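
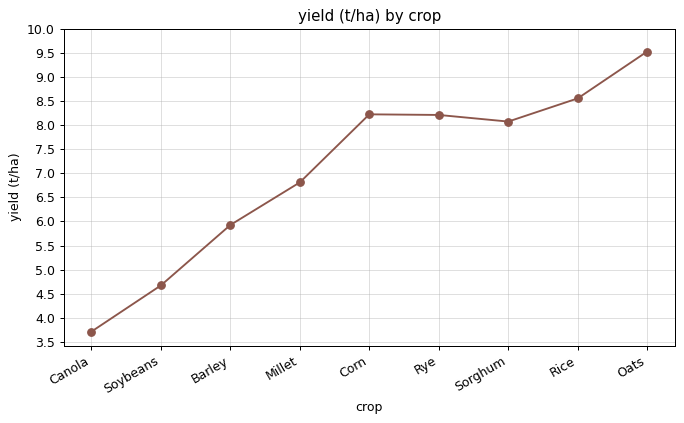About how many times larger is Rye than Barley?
Rye ≈ 8.0, Barley ≈ 6.0; 8.0/6.0 ≈ 1.33.

≈ 1.33×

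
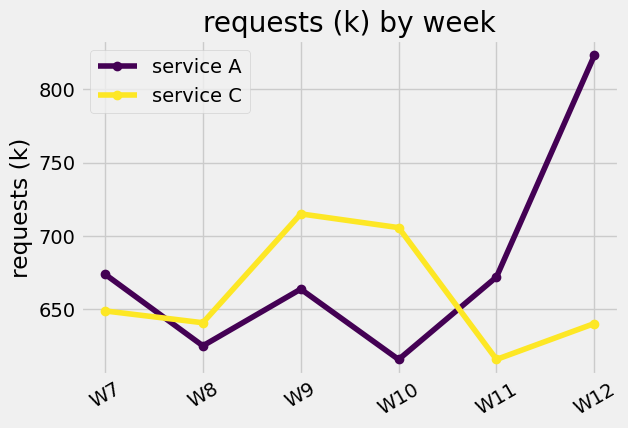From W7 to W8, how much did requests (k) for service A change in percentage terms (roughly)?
W7 ≈ 680, W8 ≈ 620; (620 − 680) / 680 ≈ -8.8%.

≈ -8.8%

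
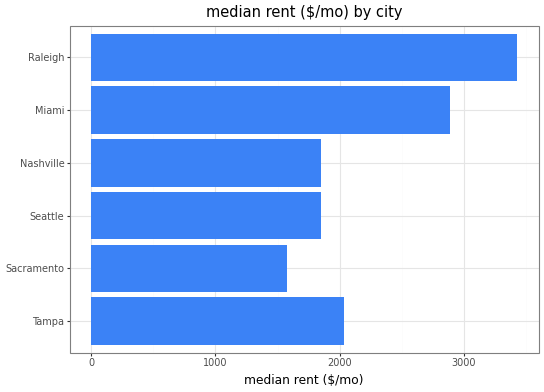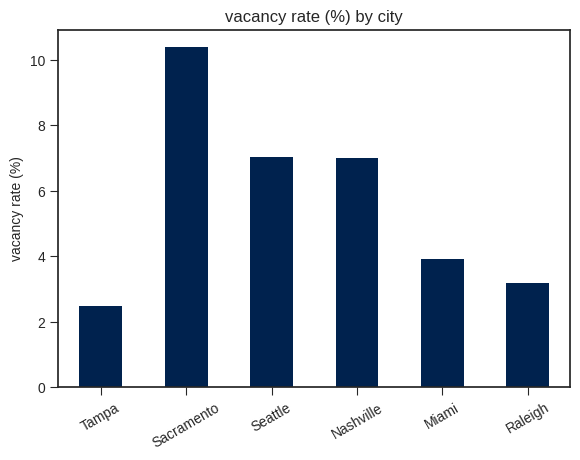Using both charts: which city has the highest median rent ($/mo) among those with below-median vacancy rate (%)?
Chart 2 median vacancy rate (%) ≈ 5; below-median cities: Tampa, Miami, Raleigh. Among those, Raleigh has the highest median rent ($/mo) (≈ 3500).

Raleigh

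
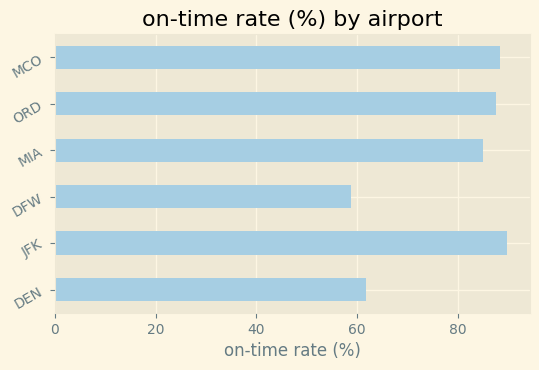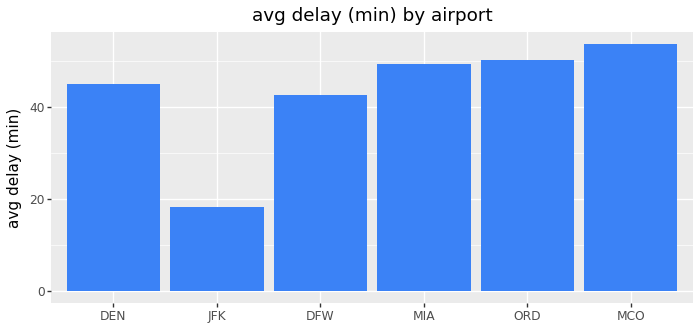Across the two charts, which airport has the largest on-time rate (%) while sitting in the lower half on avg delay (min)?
Chart 2 median avg delay (min) ≈ 45; below-median airports: DEN, JFK, DFW. Among those, JFK has the highest on-time rate (%) (≈ 90).

JFK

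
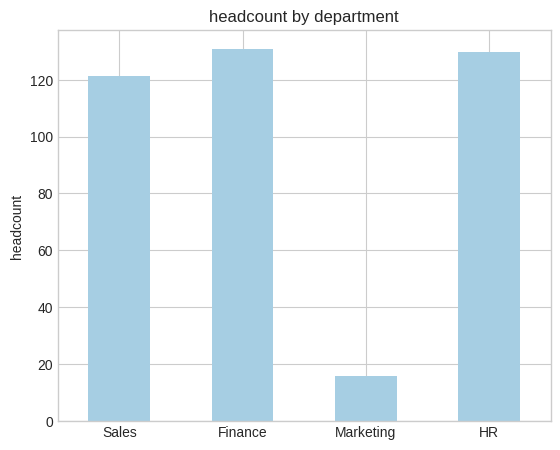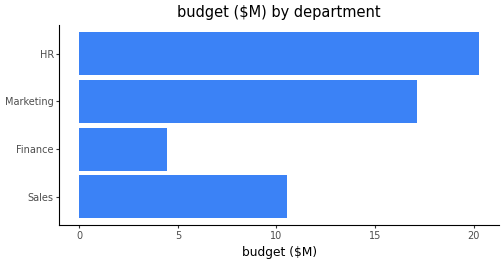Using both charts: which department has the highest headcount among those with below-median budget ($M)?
Chart 2 median budget ($M) ≈ 14; below-median departments: Sales, Finance. Among those, Finance has the highest headcount (≈ 140).

Finance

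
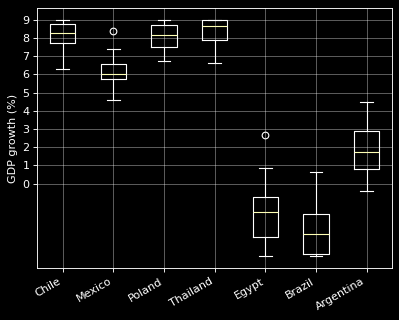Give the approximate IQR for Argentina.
≈ 2

Q3 ≈ 3, Q1 ≈ 1; IQR ≈ 2.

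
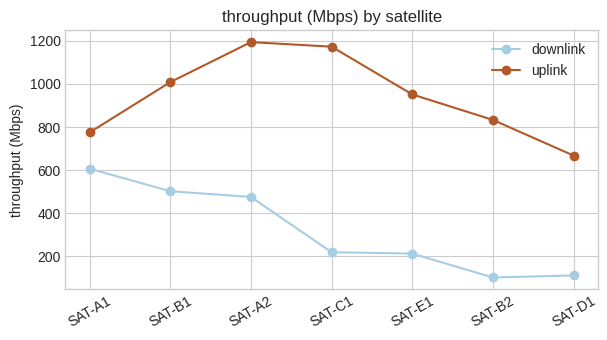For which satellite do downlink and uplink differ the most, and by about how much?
SAT-C1: downlink ≈ 200, uplink ≈ 1200 → gap ≈ 1000. Next-largest (SAT-E1) is only ≈ 800.

SAT-C1, ≈ 1000 Mbps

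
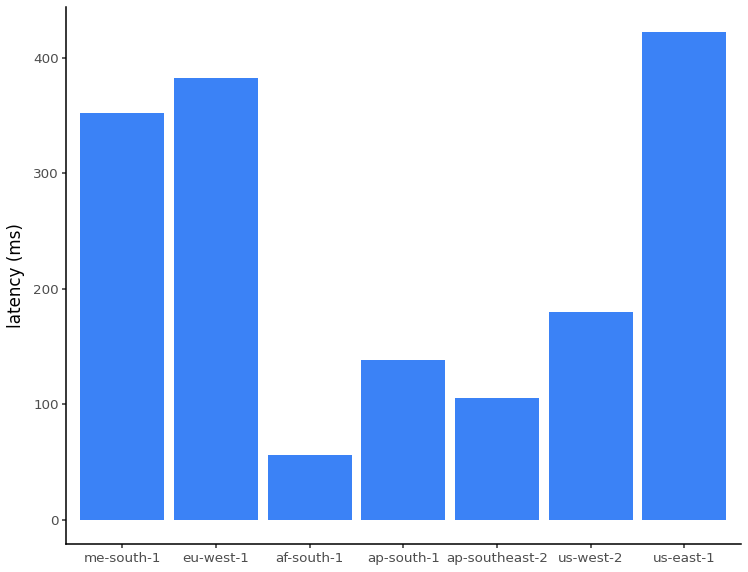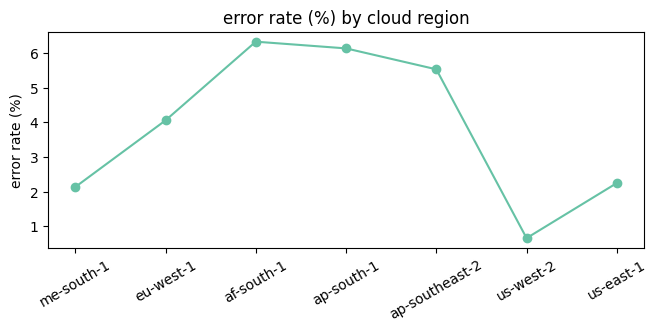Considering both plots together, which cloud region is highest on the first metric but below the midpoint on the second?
us-east-1

Chart 2 median error rate (%) ≈ 4; below-median cloud regions: me-south-1, us-west-2, us-east-1. Among those, us-east-1 has the highest latency (ms) (≈ 400).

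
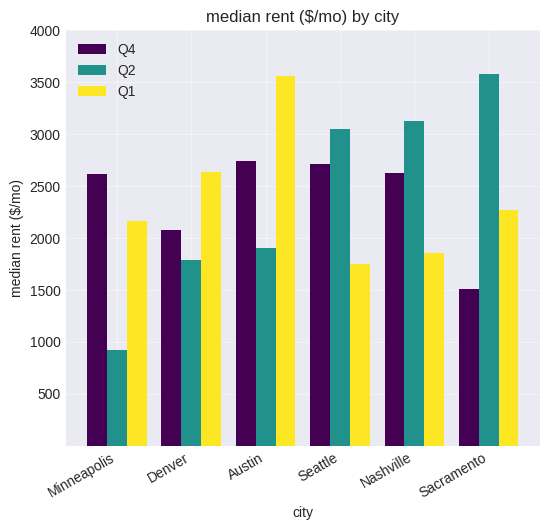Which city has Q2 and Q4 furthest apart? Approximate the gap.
Sacramento, ≈ 2000 $/mo

Sacramento: Q2 ≈ 3500, Q4 ≈ 1500 → gap ≈ 2000. Next-largest (Minneapolis) is only ≈ 1500.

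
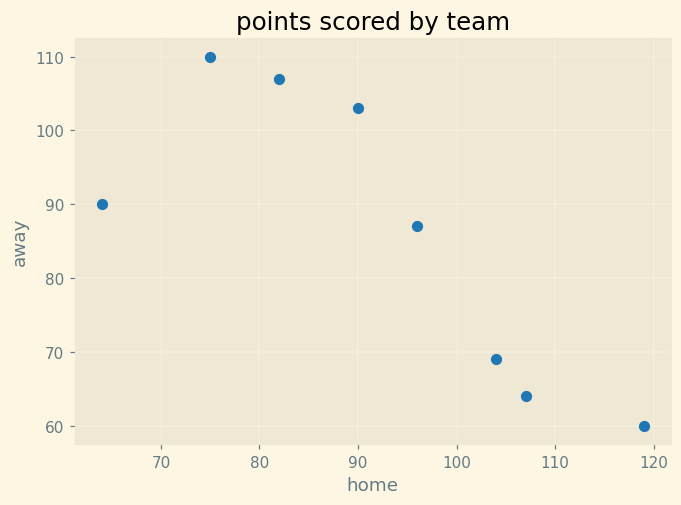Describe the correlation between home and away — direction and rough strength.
negative, strong

Points are negatively correlated; strong (|r| ≈ 0.8).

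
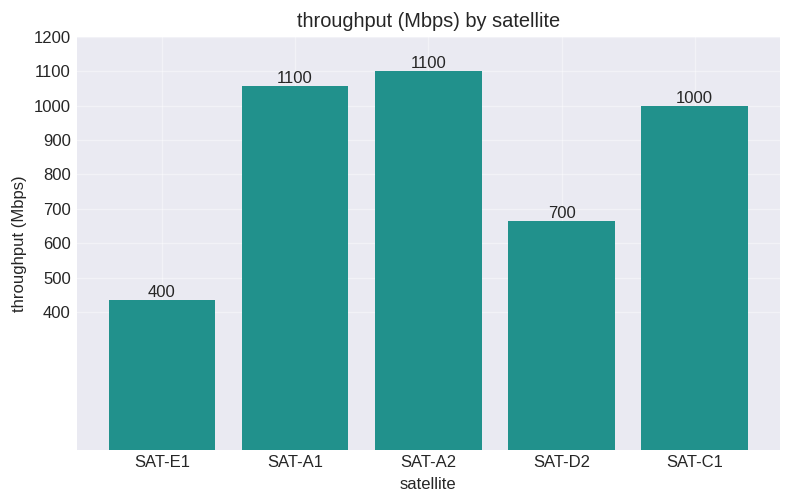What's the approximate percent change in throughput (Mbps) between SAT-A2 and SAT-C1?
SAT-A2 ≈ 1100, SAT-C1 ≈ 1000; (1000 − 1100) / 1100 ≈ -9.1%.

≈ -9.1%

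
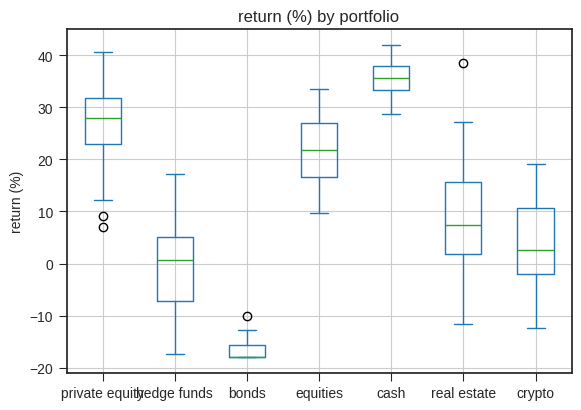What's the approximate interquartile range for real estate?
≈ 15

Q3 ≈ 15, Q1 ≈ 0; IQR ≈ 15.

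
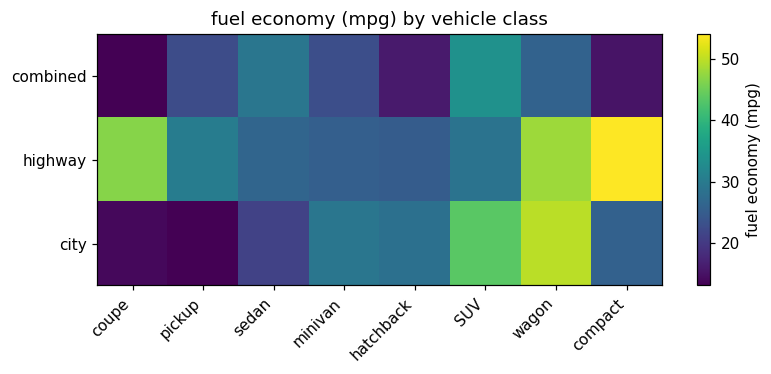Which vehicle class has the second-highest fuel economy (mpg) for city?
Top 3 for city: wagon ≈ 50, SUV ≈ 45, minivan ≈ 30.

SUV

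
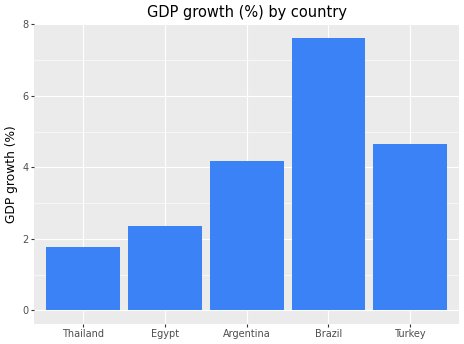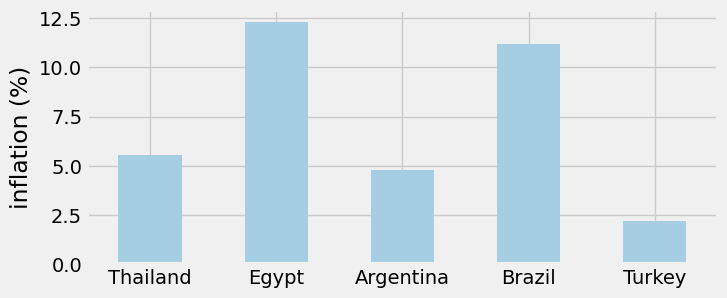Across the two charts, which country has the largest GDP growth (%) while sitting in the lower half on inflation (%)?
Chart 2 median inflation (%) ≈ 6; below-median countries: Argentina, Turkey. Among those, Turkey has the highest GDP growth (%) (≈ 5).

Turkey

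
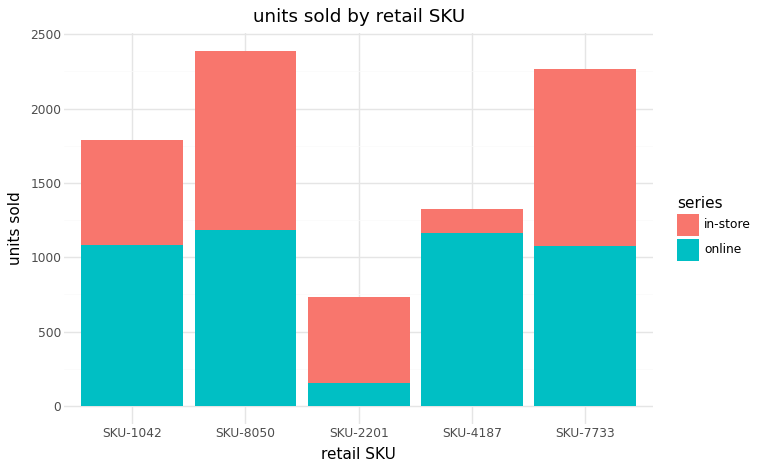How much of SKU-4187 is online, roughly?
≈ 1200

online top ≈ 1200, bottom ≈ 0; segment ≈ 1200.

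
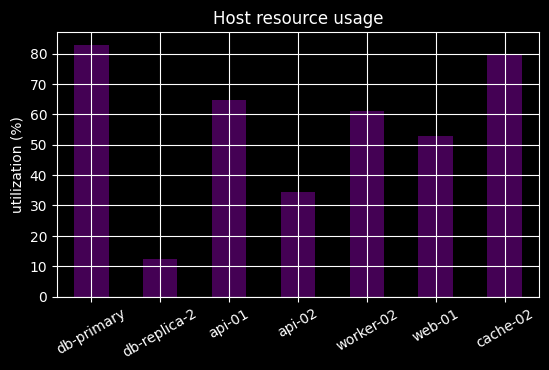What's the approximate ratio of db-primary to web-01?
db-primary ≈ 80, web-01 ≈ 50; 80/50 ≈ 1.6.

≈ 1.6×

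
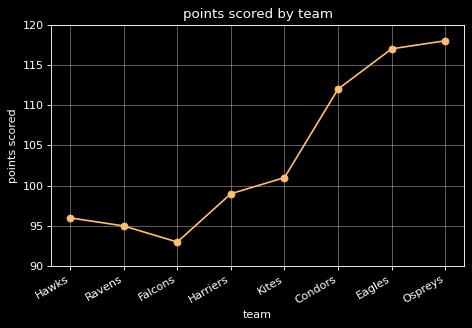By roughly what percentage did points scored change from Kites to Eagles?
≈ +15%

Kites ≈ 100, Eagles ≈ 115; (115 − 100) / 100 ≈ +15%.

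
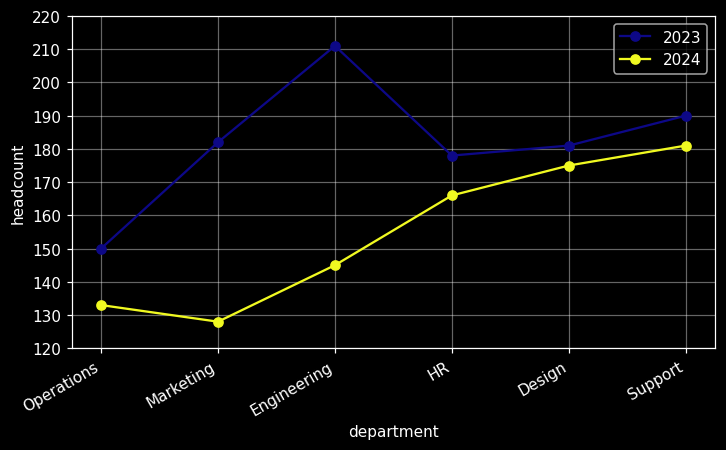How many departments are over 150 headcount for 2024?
3

Above 150: HR, Design, Support.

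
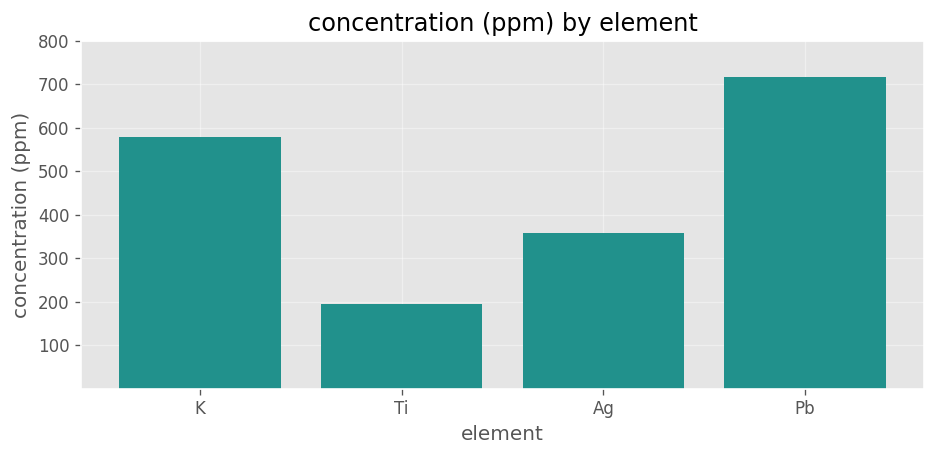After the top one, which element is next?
K

Top 3: Pb ≈ 700, K ≈ 600, Ag ≈ 400.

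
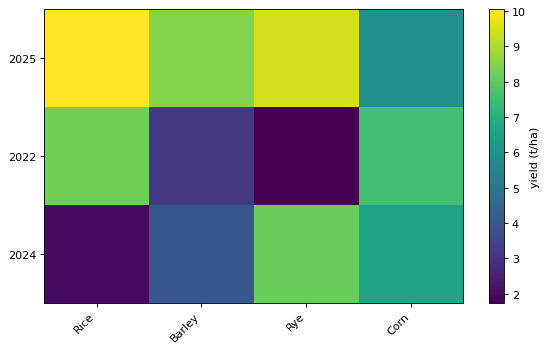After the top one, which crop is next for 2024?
Corn

Top 3 for 2024: Rye ≈ 8, Corn ≈ 7, Barley ≈ 4.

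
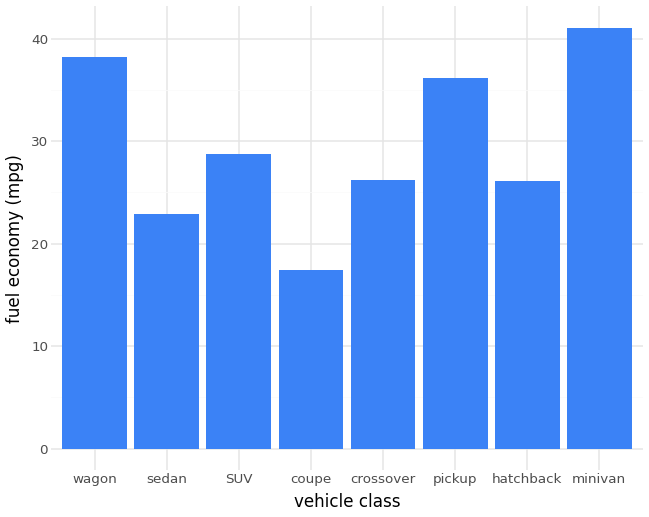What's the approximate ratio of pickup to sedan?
≈ 1.4×

pickup ≈ 35, sedan ≈ 25; 35/25 ≈ 1.4.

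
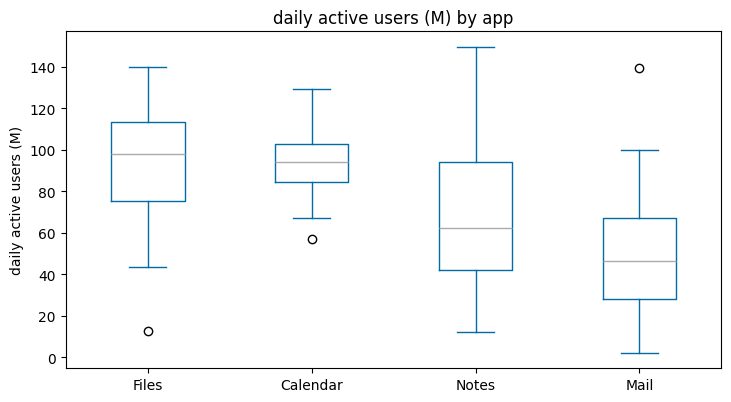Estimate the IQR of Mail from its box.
≈ 35

Q3 ≈ 65, Q1 ≈ 30; IQR ≈ 35.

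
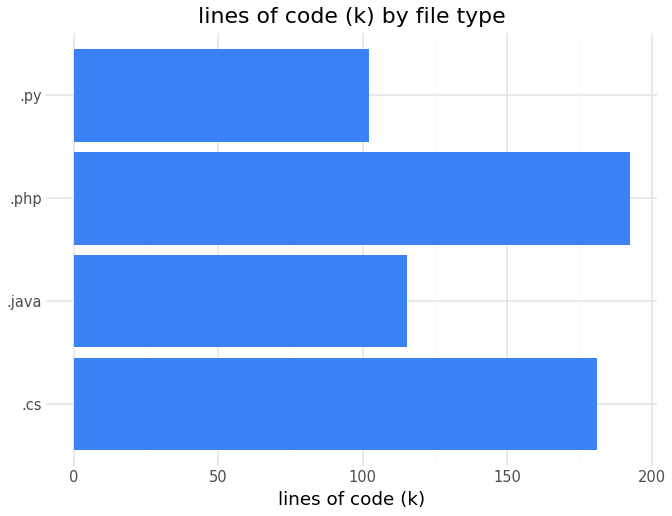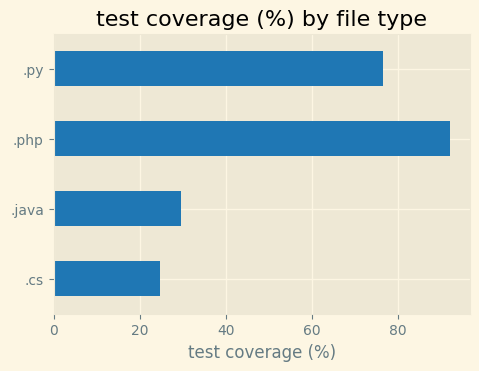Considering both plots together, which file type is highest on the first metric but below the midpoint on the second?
Chart 2 median test coverage (%) ≈ 50; below-median file types: .cs, .java. Among those, .cs has the highest lines of code (k) (≈ 180).

.cs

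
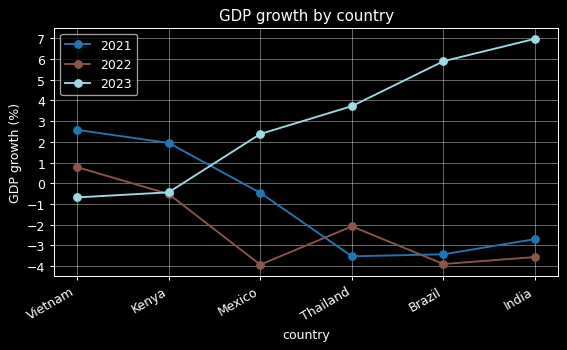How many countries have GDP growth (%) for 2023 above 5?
2

Above 5: Brazil, India.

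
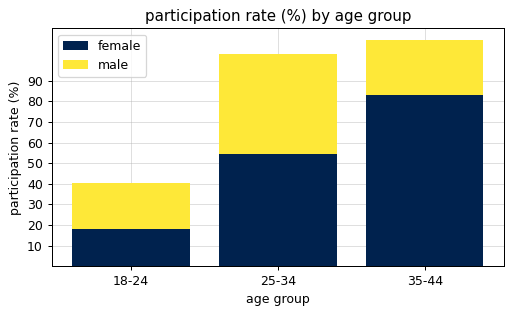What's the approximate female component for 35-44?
female top ≈ 80, bottom ≈ 0; segment ≈ 80.

≈ 80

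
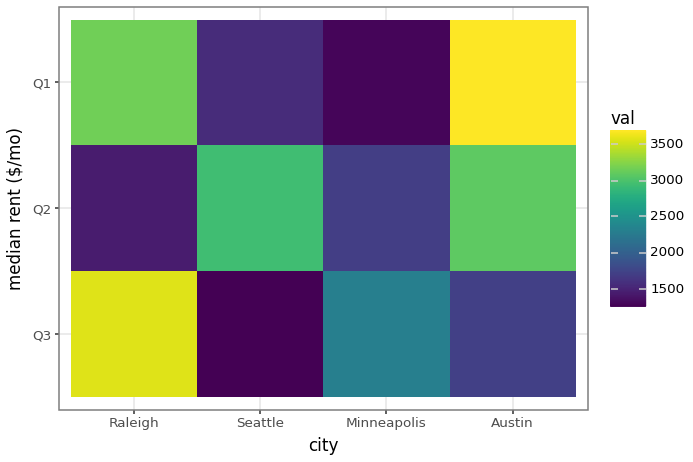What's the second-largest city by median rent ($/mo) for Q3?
Minneapolis

Top 3 for Q3: Raleigh ≈ 3500, Minneapolis ≈ 2500, Austin ≈ 1500.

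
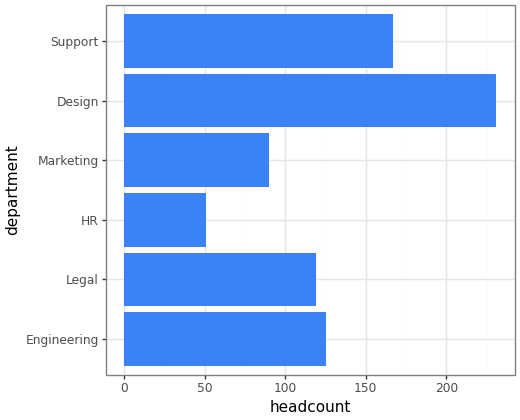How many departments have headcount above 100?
4

Above 100: Engineering, Legal, Design, Support.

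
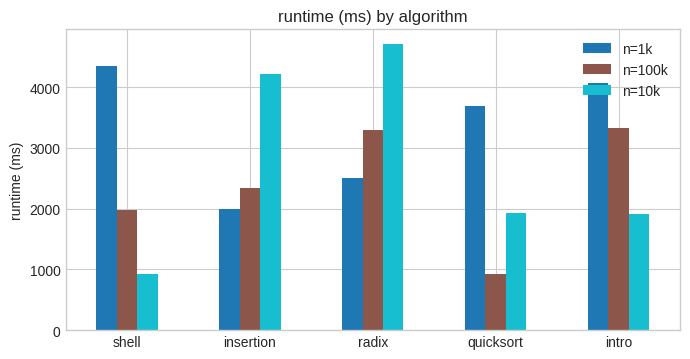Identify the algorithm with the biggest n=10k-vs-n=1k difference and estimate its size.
shell: n=10k ≈ 1000, n=1k ≈ 4500 → gap ≈ 3500. Next-largest (insertion) is only ≈ 2000.

shell, ≈ 3500 ms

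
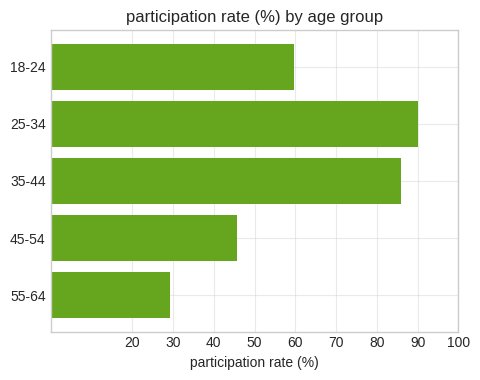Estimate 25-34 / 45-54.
≈ 1.8×

25-34 ≈ 90, 45-54 ≈ 50; 90/50 ≈ 1.8.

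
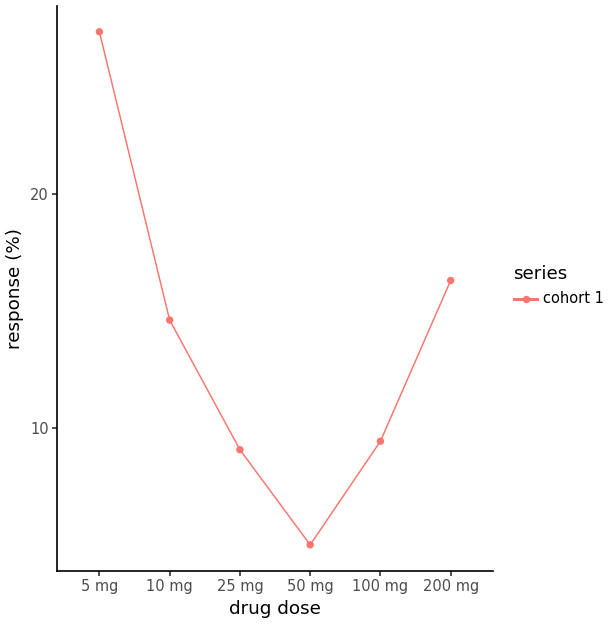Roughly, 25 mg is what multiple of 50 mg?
25 mg ≈ 10, 50 mg ≈ 6; 10/6 ≈ 1.67.

≈ 1.67×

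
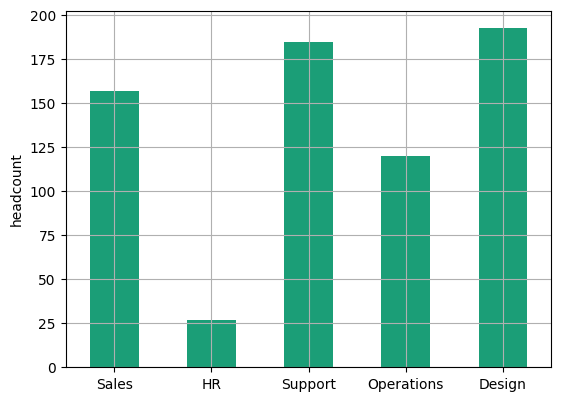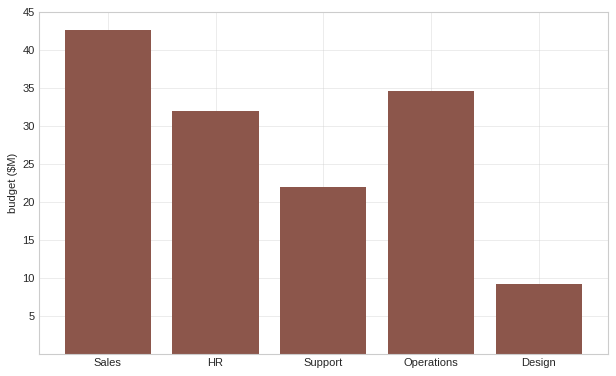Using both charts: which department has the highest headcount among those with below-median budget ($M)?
Chart 2 median budget ($M) ≈ 30; below-median departments: Support, Design. Among those, Design has the highest headcount (≈ 200).

Design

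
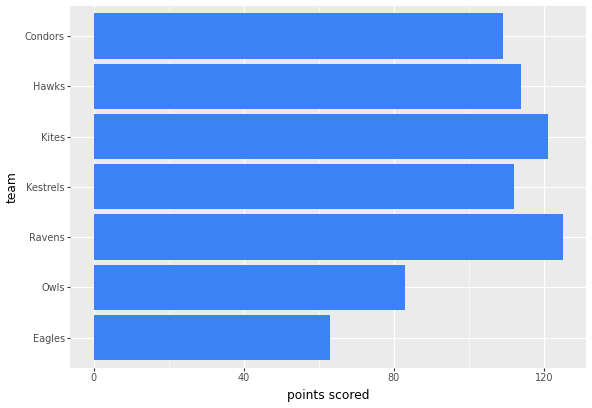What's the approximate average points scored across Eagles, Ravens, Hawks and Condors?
(60 + 120 + 120 + 100) / 4 ≈ 100.

≈ 100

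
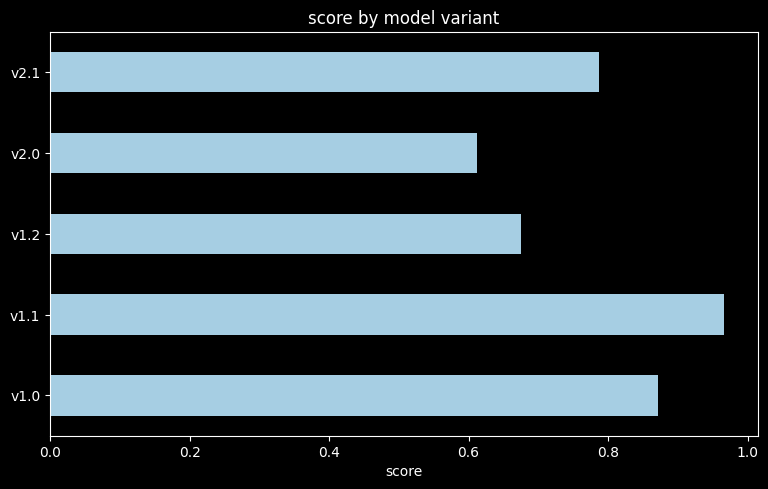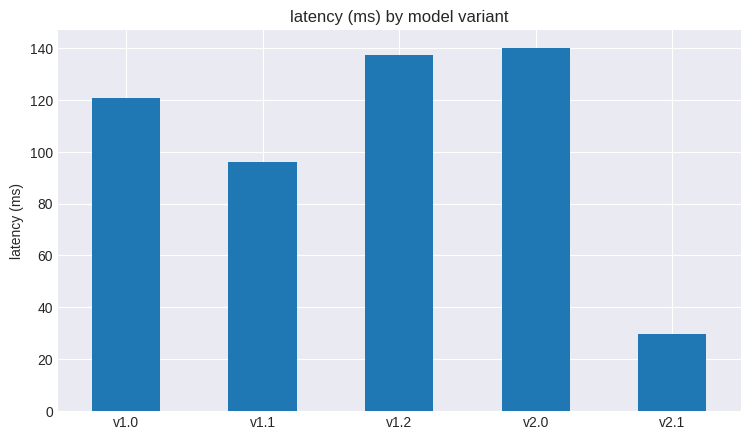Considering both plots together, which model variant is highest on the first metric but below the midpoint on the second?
v1.1

Chart 2 median latency (ms) ≈ 120; below-median model variants: v1.1, v2.1. Among those, v1.1 has the highest score (≈ 1).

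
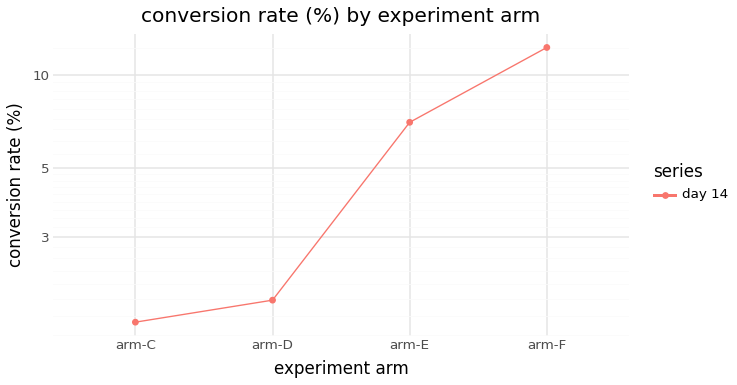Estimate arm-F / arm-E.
≈ 1.71×

arm-F ≈ 12, arm-E ≈ 7; 12/7 ≈ 1.71.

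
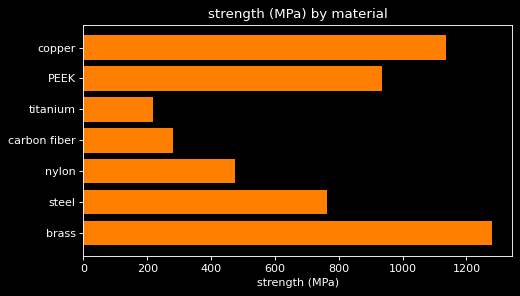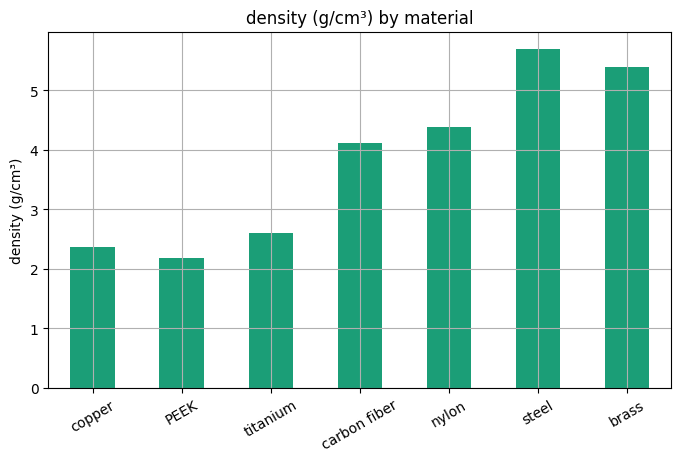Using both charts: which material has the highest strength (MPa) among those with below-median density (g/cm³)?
copper

Chart 2 median density (g/cm³) ≈ 4; below-median materials: copper, PEEK, titanium. Among those, copper has the highest strength (MPa) (≈ 1200).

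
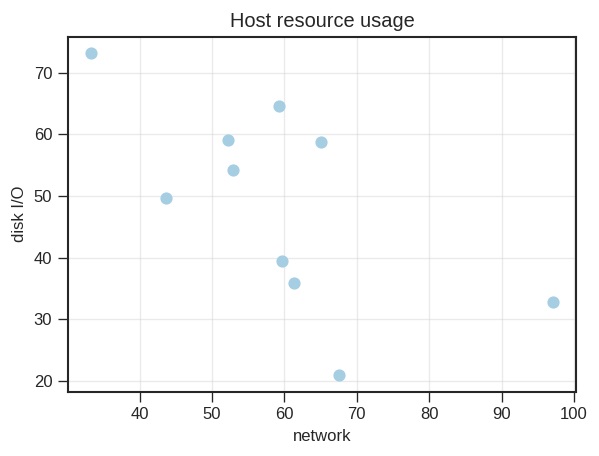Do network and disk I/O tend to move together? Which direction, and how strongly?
negative, moderate

Points are negatively correlated; moderate (|r| ≈ 0.6).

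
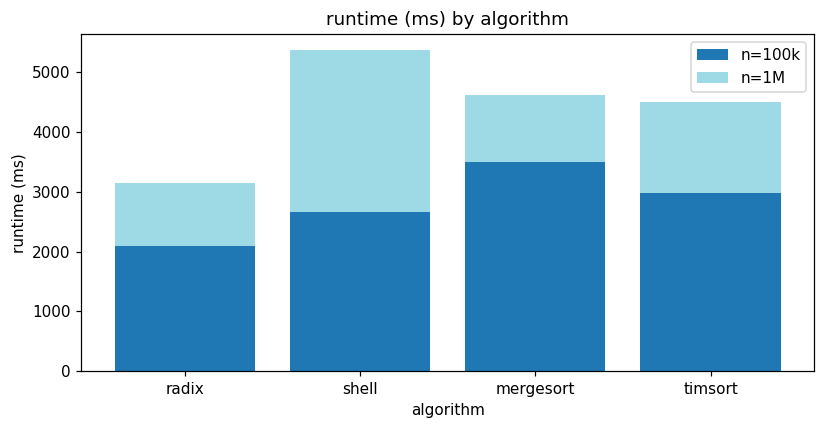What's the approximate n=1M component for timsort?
≈ 1500

n=1M top ≈ 4500, bottom ≈ 3000; segment ≈ 1500.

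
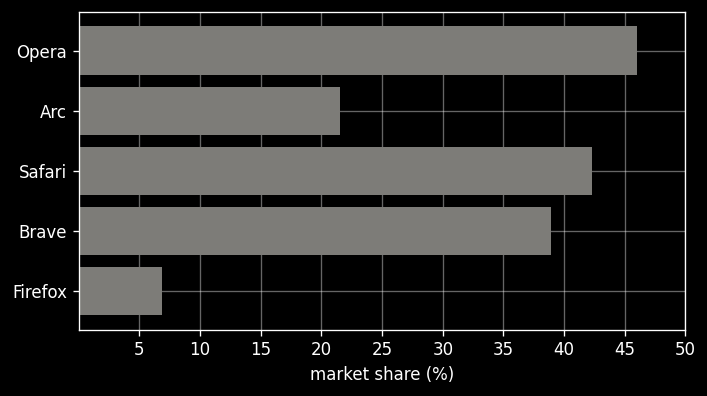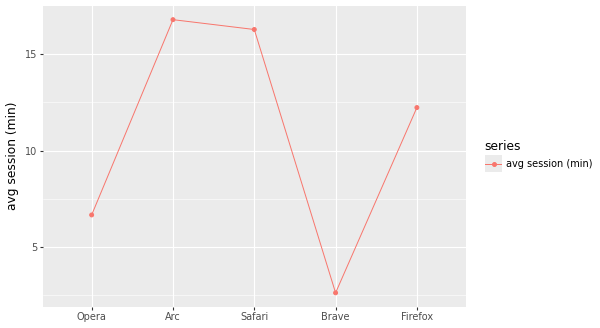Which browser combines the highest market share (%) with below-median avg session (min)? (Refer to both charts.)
Opera

Chart 2 median avg session (min) ≈ 12; below-median browsers: Opera, Brave. Among those, Opera has the highest market share (%) (≈ 45).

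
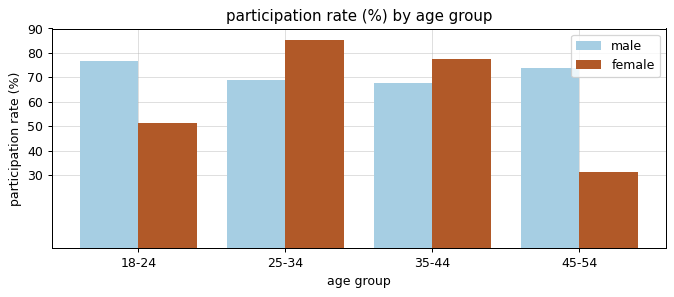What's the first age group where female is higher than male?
25-34

18-24: female ≈ 50 vs male ≈ 80 (not yet); 25-34: female ≈ 90 vs male ≈ 70 (first crossover).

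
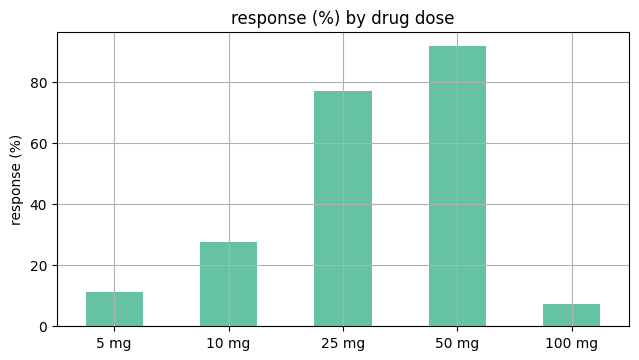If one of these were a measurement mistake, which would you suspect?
50 mg ≈ 90; the rest sit between ≈ 10 and ≈ 80.

50 mg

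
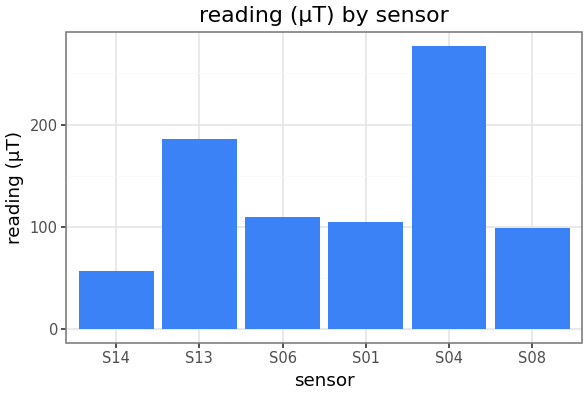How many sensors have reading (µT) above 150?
2

Above 150: S13, S04.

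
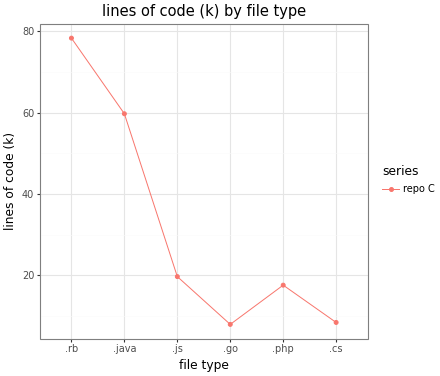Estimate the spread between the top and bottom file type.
Max .rb ≈ 80, min .go ≈ 10; range ≈ 70.

≈ 70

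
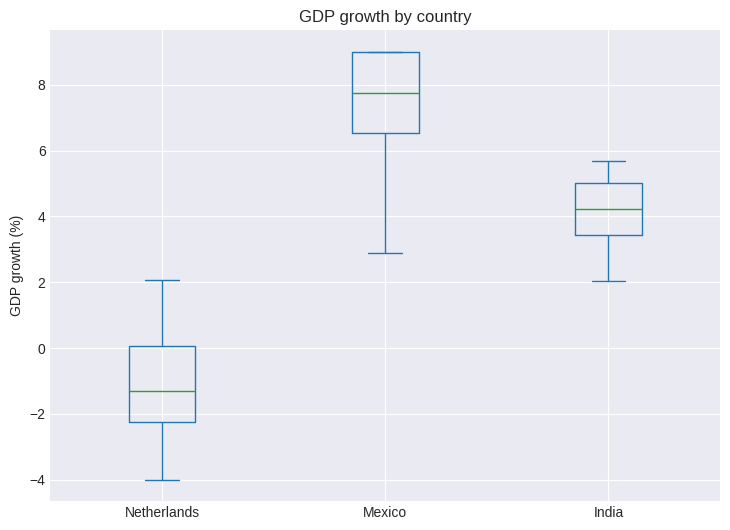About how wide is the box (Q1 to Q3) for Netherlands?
≈ 2

Q3 ≈ 0, Q1 ≈ -2; IQR ≈ 2.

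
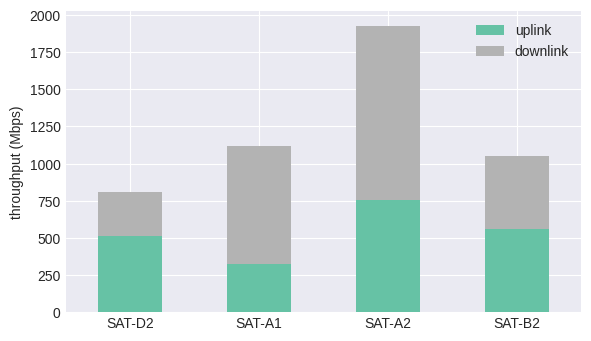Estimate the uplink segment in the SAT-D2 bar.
≈ 600

uplink top ≈ 600, bottom ≈ 0; segment ≈ 600.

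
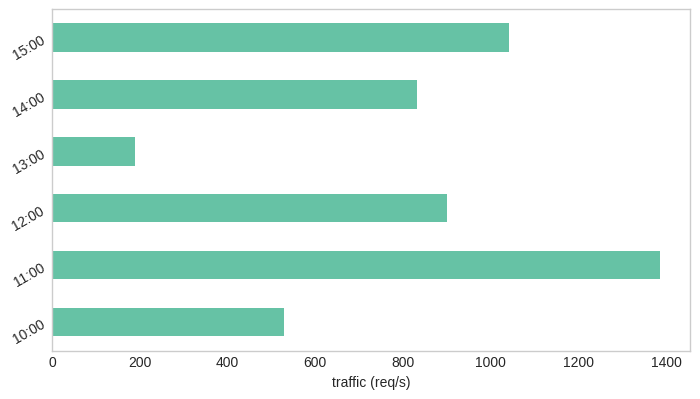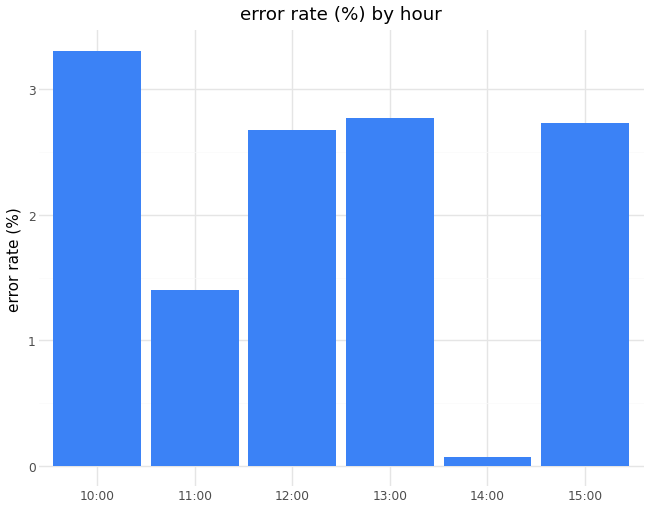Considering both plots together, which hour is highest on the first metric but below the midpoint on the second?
Chart 2 median error rate (%) ≈ 2.5; below-median hours: 11:00, 12:00, 14:00. Among those, 11:00 has the highest traffic (req/s) (≈ 1400).

11:00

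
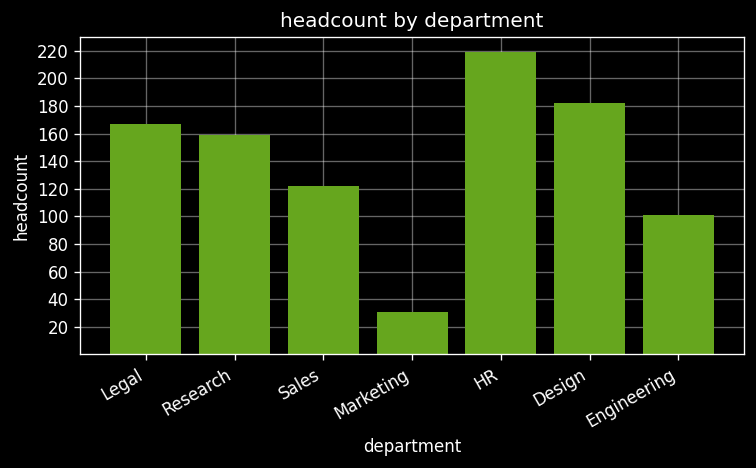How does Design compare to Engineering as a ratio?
Design ≈ 180, Engineering ≈ 100; 180/100 ≈ 1.8.

≈ 1.8×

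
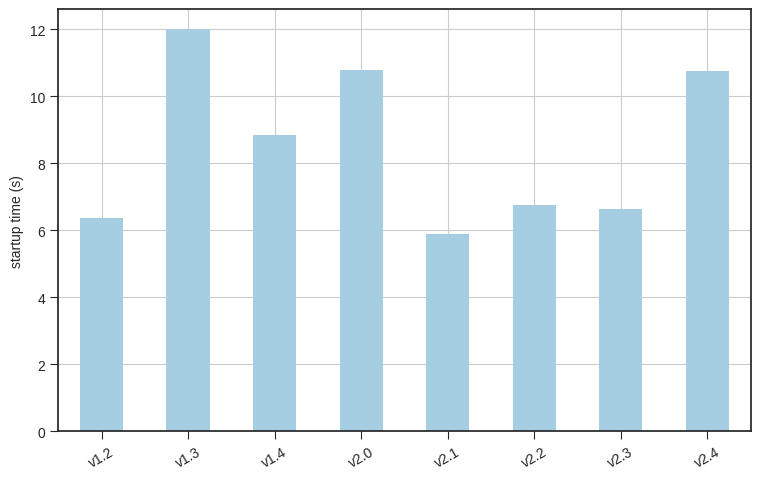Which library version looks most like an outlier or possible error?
v1.3

v1.3 ≈ 12; the rest sit between ≈ 6 and ≈ 11.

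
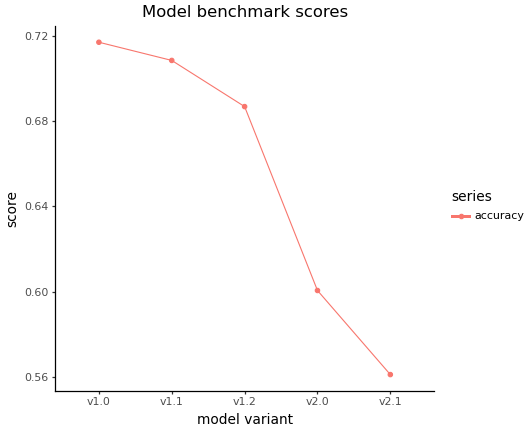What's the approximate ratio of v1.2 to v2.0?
v1.2 ≈ 0.68, v2.0 ≈ 0.60; 0.68/0.60 ≈ 1.13.

≈ 1.13×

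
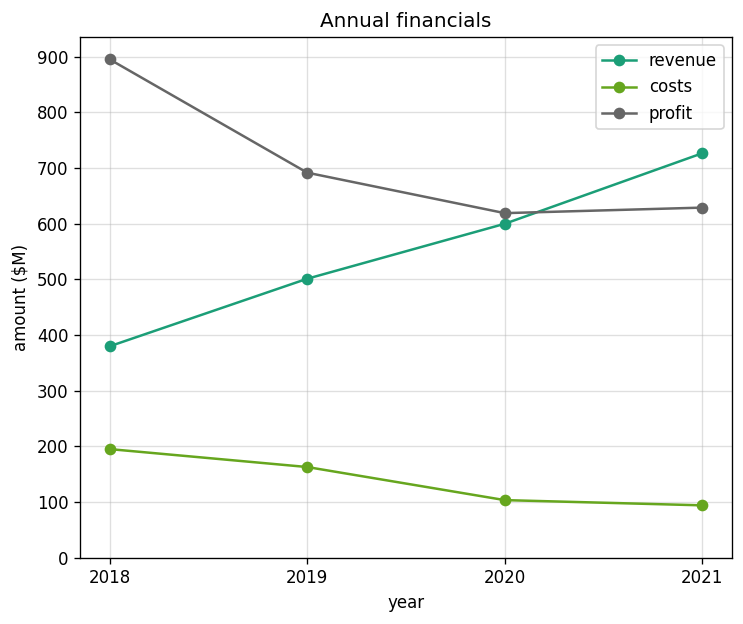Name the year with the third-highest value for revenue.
2019

Top 4 for revenue: 2021 ≈ 700, 2020 ≈ 600, 2019 ≈ 500, 2018 ≈ 400.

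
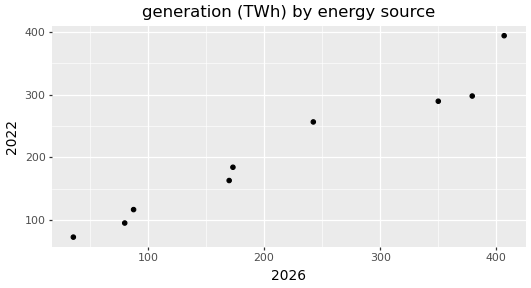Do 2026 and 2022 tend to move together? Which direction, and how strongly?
positive, strong

Points are positively correlated; strong (|r| ≈ 1.0).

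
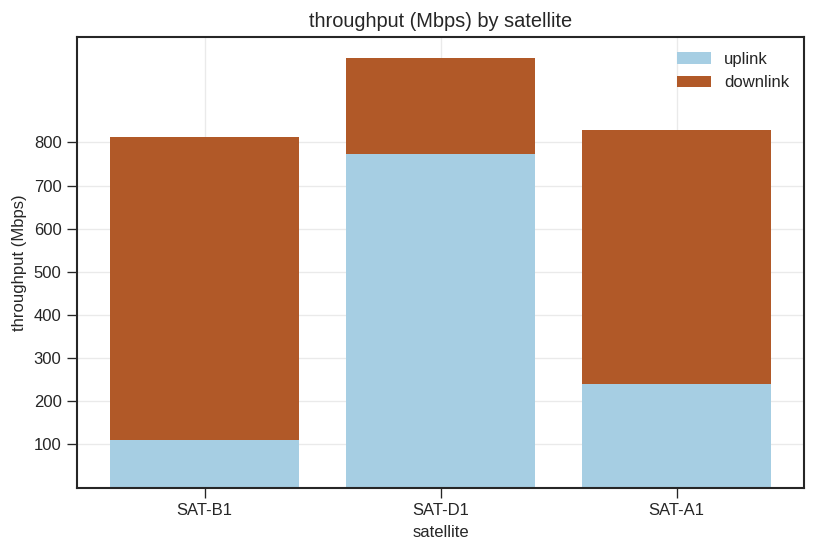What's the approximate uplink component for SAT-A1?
uplink top ≈ 200, bottom ≈ 0; segment ≈ 200.

≈ 200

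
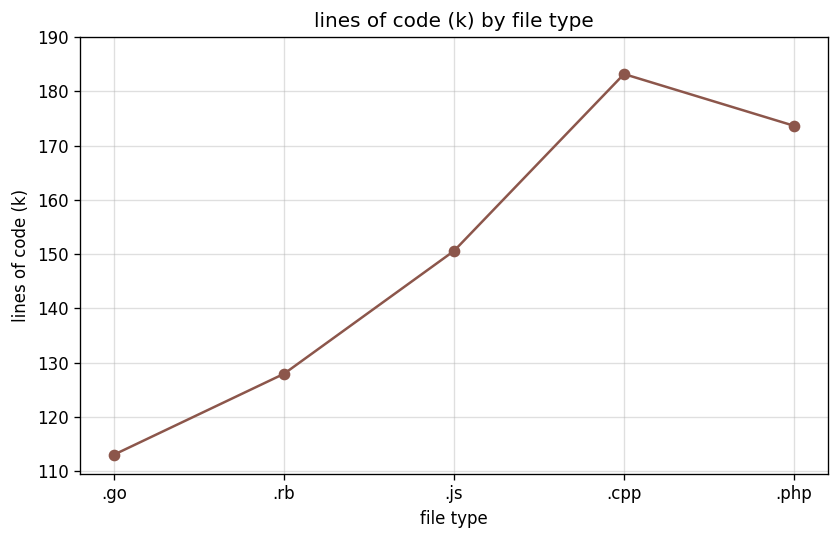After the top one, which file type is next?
Top 3: .cpp ≈ 180, .php ≈ 170, .js ≈ 150.

.php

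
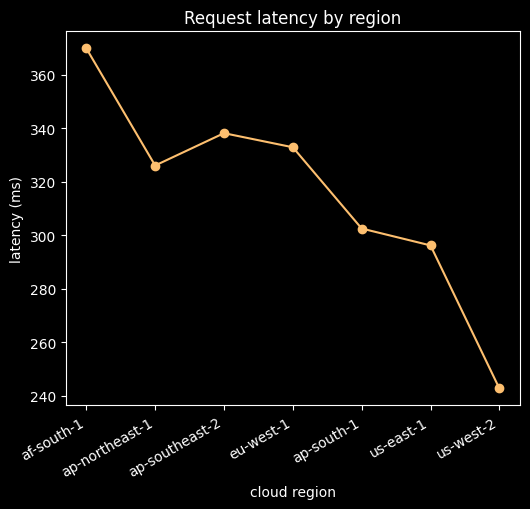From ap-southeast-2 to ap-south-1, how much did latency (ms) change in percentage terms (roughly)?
≈ -11.8%

ap-southeast-2 ≈ 340, ap-south-1 ≈ 300; (300 − 340) / 340 ≈ -11.8%.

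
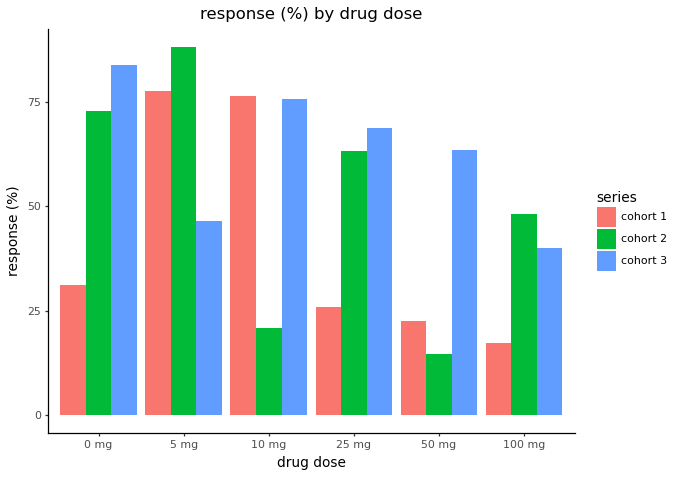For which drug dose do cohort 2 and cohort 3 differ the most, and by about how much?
10 mg: cohort 2 ≈ 20, cohort 3 ≈ 80 → gap ≈ 60. Next-largest (50 mg) is only ≈ 50.

10 mg, ≈ 60 %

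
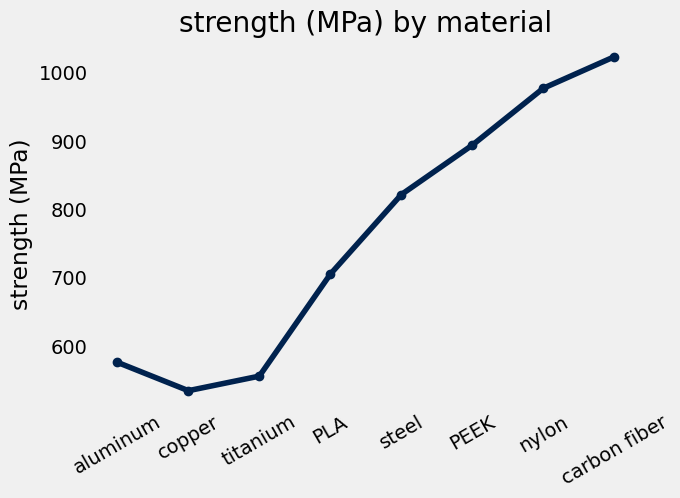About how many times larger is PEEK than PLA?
≈ 1.29×

PEEK ≈ 900, PLA ≈ 700; 900/700 ≈ 1.29.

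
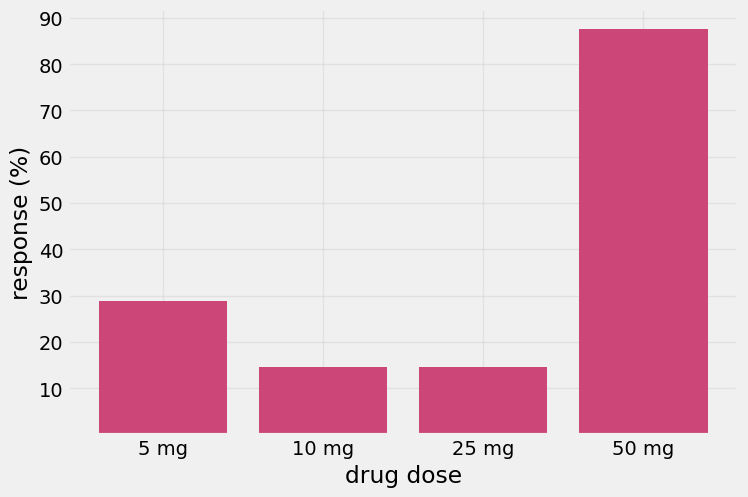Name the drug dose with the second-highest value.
5 mg

Top 3: 50 mg ≈ 90, 5 mg ≈ 30, 25 mg ≈ 10.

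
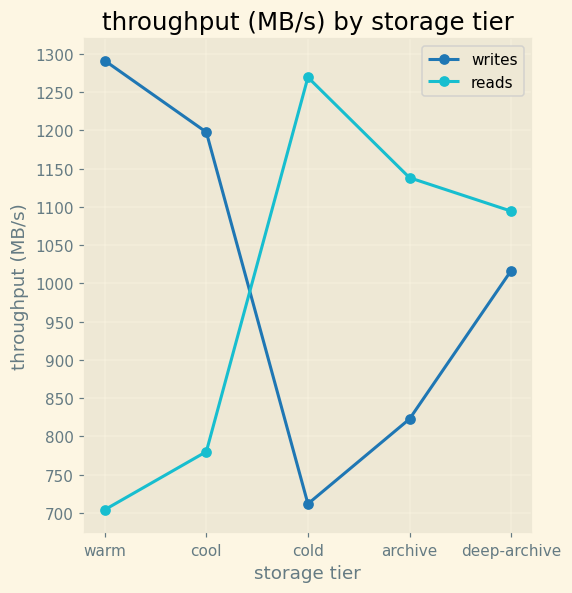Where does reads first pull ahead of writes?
cool: reads ≈ 800 vs writes ≈ 1200 (not yet); cold: reads ≈ 1250 vs writes ≈ 700 (first crossover).

cold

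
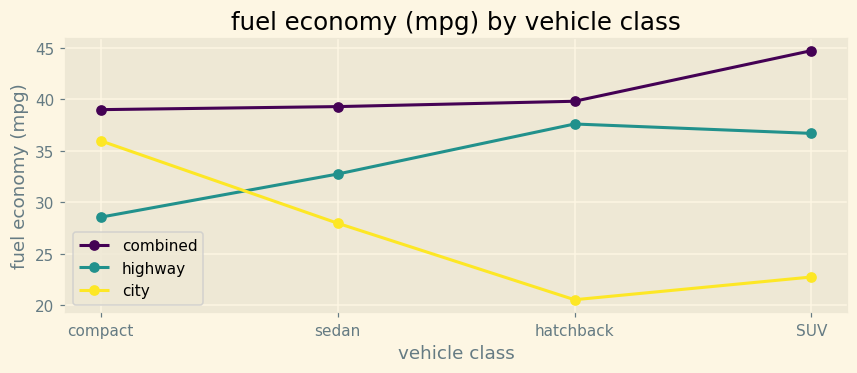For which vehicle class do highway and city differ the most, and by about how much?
hatchback: highway ≈ 40, city ≈ 20 → gap ≈ 20. Next-largest (SUV) is only ≈ 10.

hatchback, ≈ 20 mpg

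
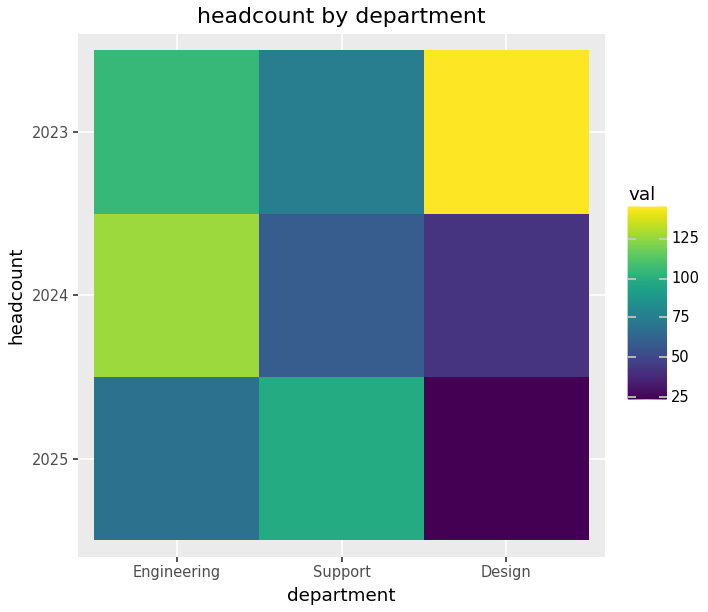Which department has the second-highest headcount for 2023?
Engineering

Top 3 for 2023: Design ≈ 140, Engineering ≈ 100, Support ≈ 80.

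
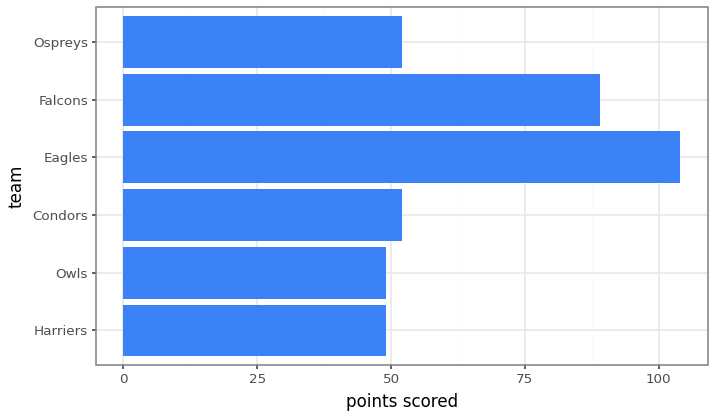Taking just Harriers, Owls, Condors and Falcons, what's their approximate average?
(50 + 50 + 50 + 90) / 4 ≈ 60.

≈ 60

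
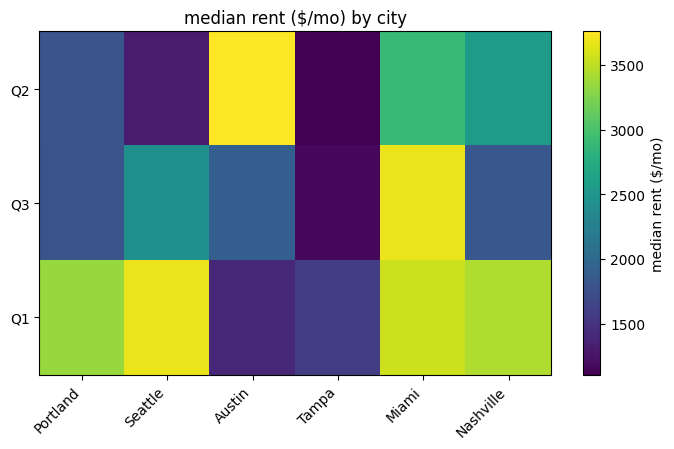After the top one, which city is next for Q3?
Seattle

Top 3 for Q3: Miami ≈ 3500, Seattle ≈ 2500, Austin ≈ 2000.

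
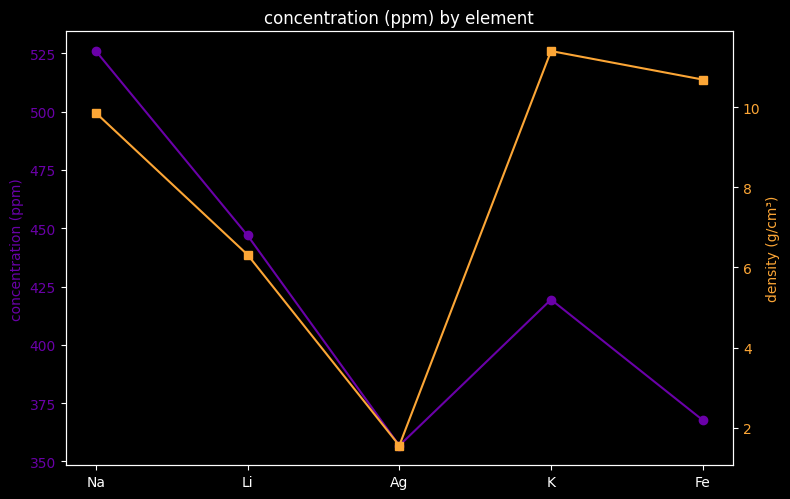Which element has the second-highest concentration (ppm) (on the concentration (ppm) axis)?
Li

Top 3 (on the concentration (ppm) axis): Na ≈ 520, Li ≈ 440, K ≈ 420.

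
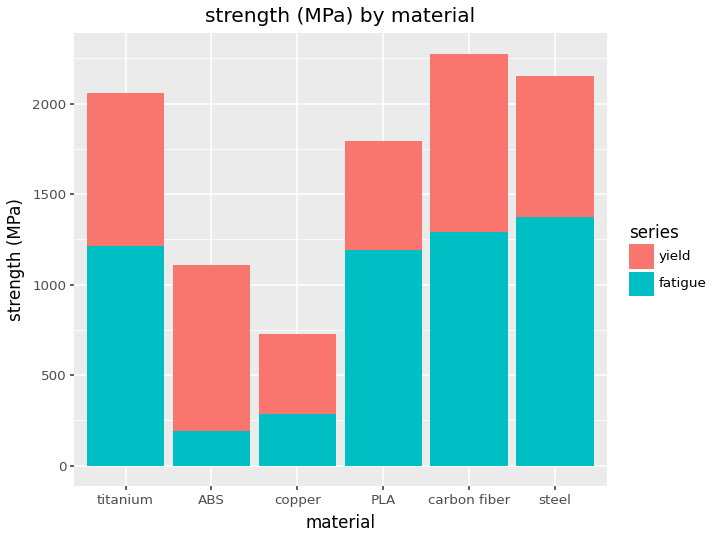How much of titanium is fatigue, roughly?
≈ 1200

fatigue top ≈ 1200, bottom ≈ 0; segment ≈ 1200.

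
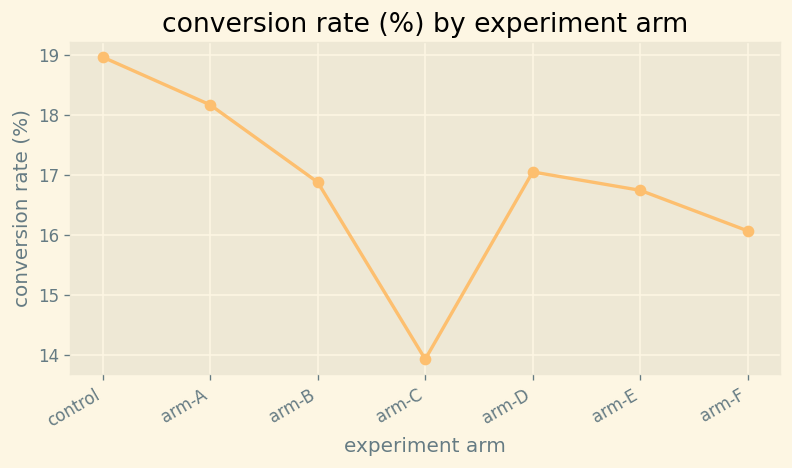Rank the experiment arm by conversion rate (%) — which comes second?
arm-A

Top 3: control ≈ 19.0, arm-A ≈ 18.0, arm-D ≈ 17.0.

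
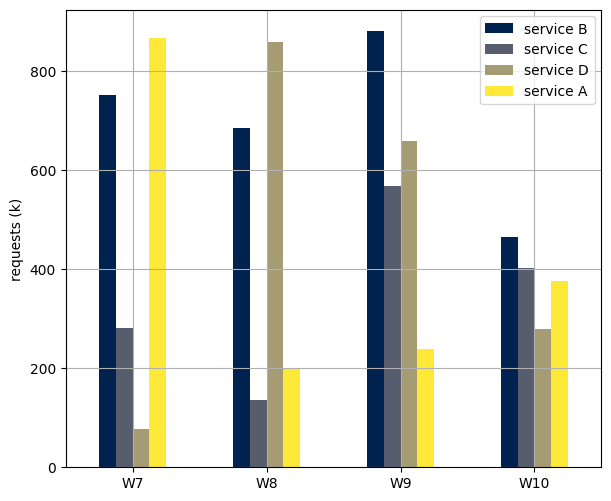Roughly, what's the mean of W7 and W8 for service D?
≈ 500

(100 + 900) / 2 ≈ 500.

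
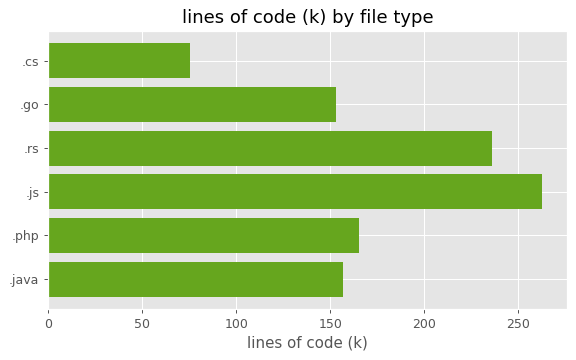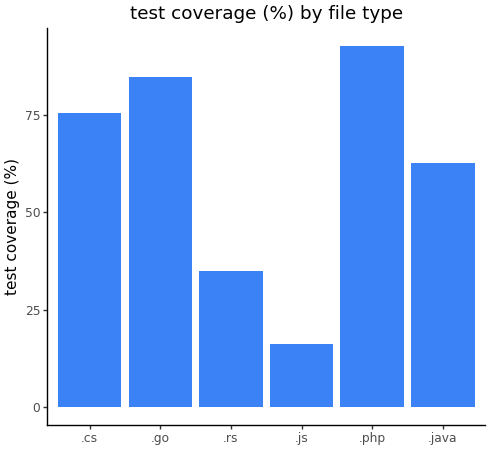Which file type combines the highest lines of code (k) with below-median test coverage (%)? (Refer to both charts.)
Chart 2 median test coverage (%) ≈ 70; below-median file types: .rs, .js, .java. Among those, .js has the highest lines of code (k) (≈ 275).

.js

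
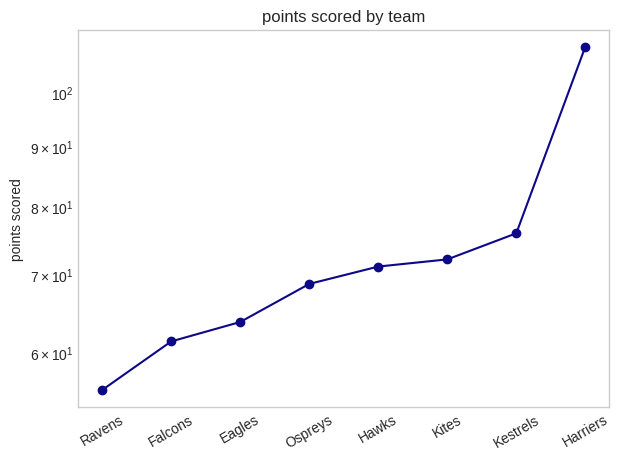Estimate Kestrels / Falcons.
Kestrels ≈ 75, Falcons ≈ 60; 75/60 ≈ 1.25.

≈ 1.25×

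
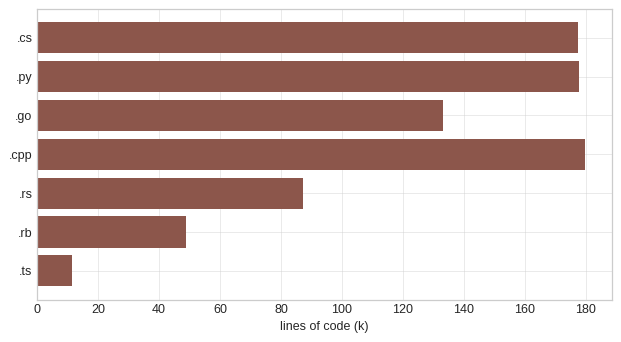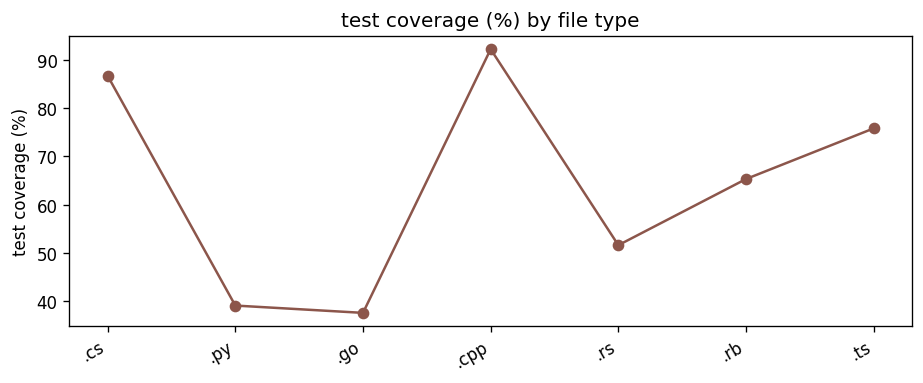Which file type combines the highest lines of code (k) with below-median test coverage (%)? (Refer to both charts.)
.py

Chart 2 median test coverage (%) ≈ 70; below-median file types: .py, .go, .rs. Among those, .py has the highest lines of code (k) (≈ 180).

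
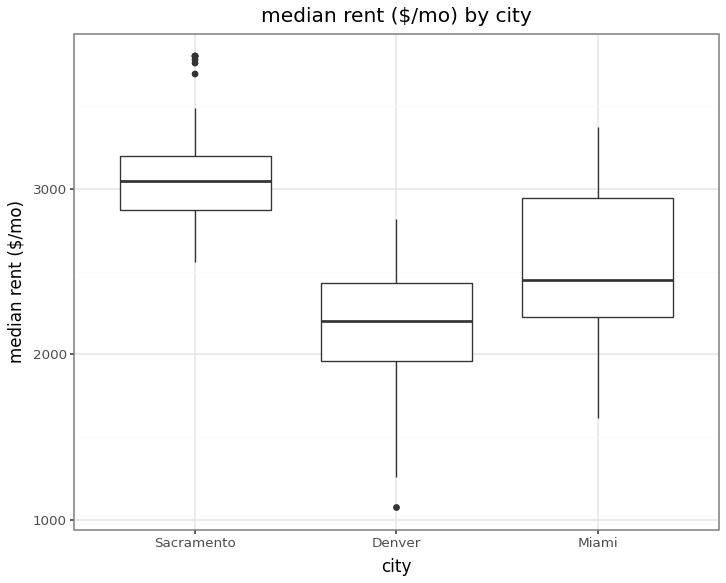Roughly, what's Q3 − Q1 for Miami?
≈ 700

Q3 ≈ 2900, Q1 ≈ 2200; IQR ≈ 700.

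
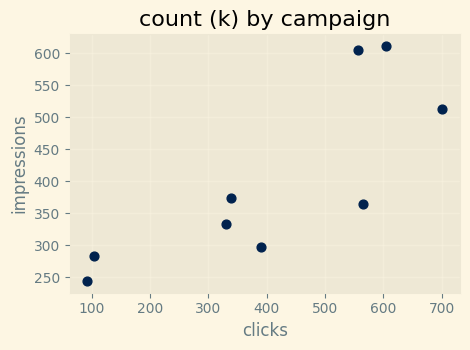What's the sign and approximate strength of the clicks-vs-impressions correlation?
Points are positively correlated; strong (|r| ≈ 0.8).

positive, strong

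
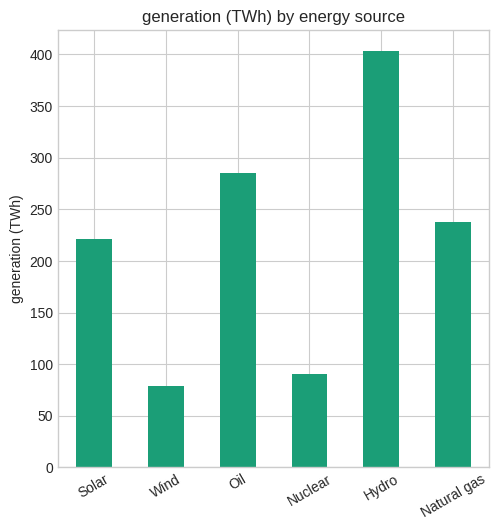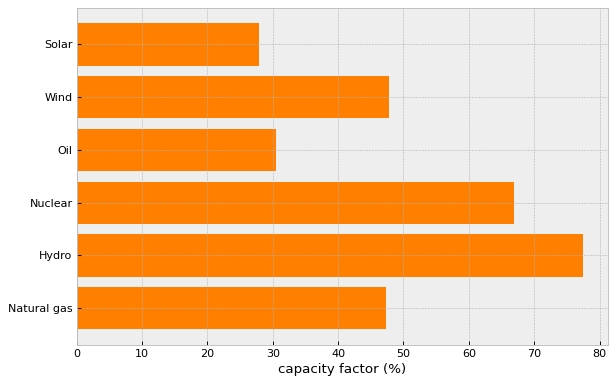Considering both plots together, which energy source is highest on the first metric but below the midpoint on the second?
Oil

Chart 2 median capacity factor (%) ≈ 50; below-median energy sources: Solar, Oil, Natural gas. Among those, Oil has the highest generation (TWh) (≈ 300).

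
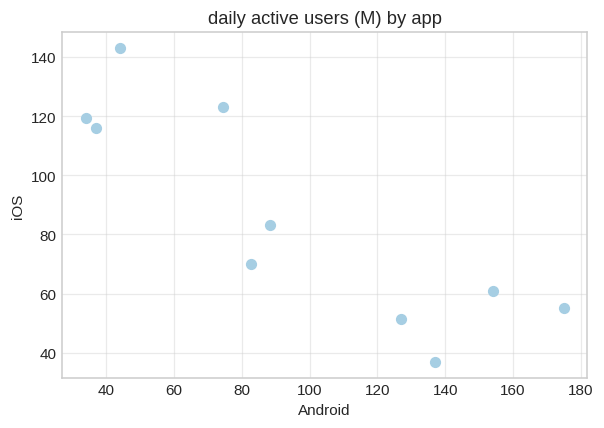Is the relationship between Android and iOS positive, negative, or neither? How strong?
Points are negatively correlated; strong (|r| ≈ 0.9).

negative, strong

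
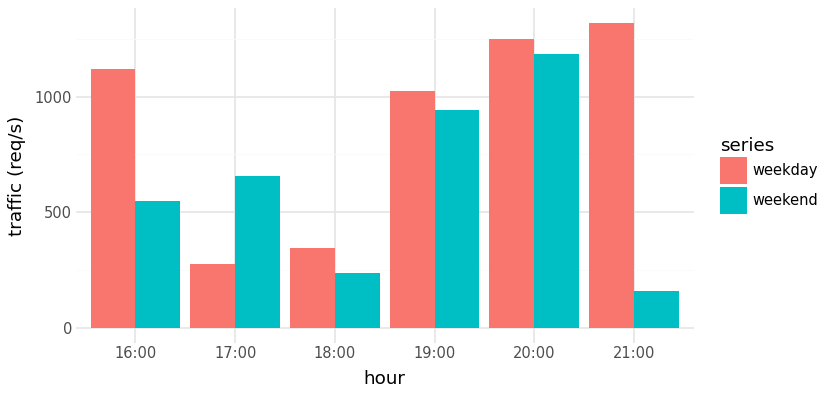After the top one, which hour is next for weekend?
19:00

Top 3 for weekend: 20:00 ≈ 1200, 19:00 ≈ 1000, 17:00 ≈ 600.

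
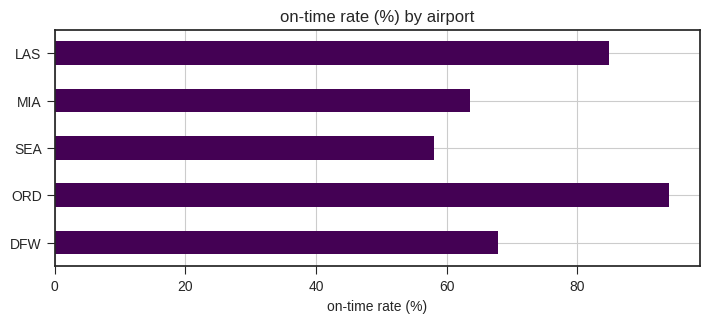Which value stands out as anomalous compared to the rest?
ORD ≈ 90; the rest sit between ≈ 60 and ≈ 80.

ORD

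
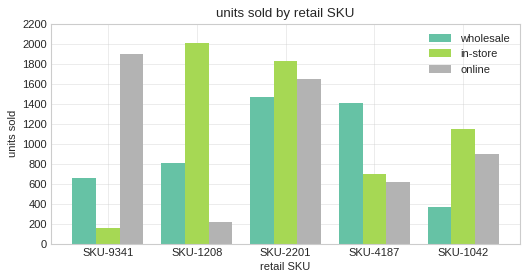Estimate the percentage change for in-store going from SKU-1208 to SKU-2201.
SKU-1208 ≈ 2000, SKU-2201 ≈ 1800; (1800 − 2000) / 2000 ≈ -10%.

≈ -10%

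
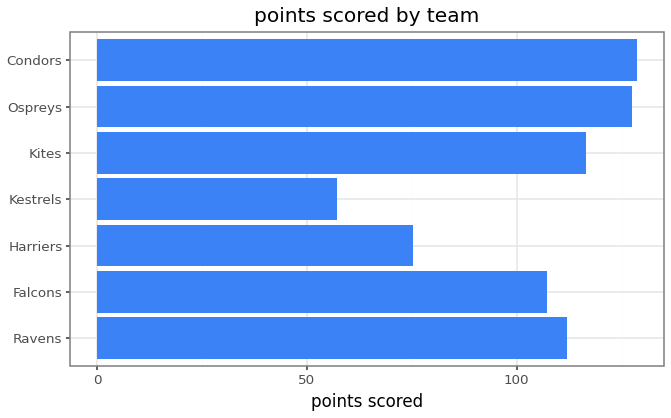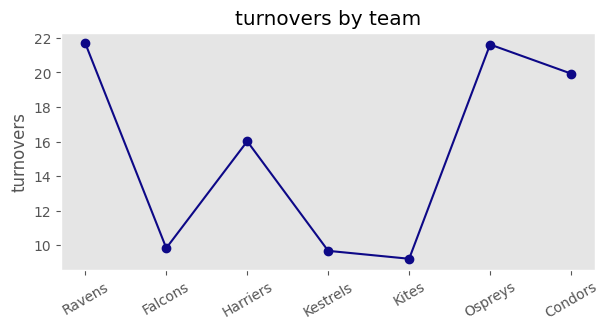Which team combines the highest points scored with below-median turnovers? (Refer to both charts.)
Chart 2 median turnovers ≈ 16; below-median teams: Falcons, Kestrels, Kites. Among those, Kites has the highest points scored (≈ 120).

Kites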